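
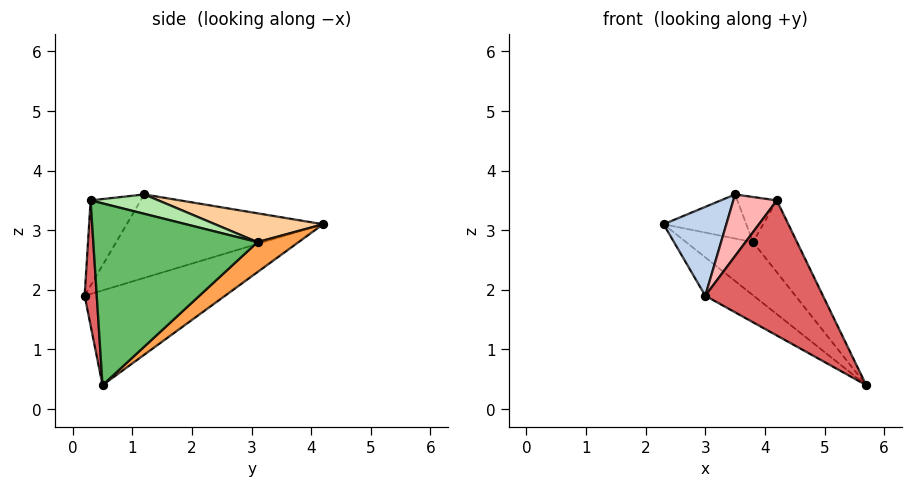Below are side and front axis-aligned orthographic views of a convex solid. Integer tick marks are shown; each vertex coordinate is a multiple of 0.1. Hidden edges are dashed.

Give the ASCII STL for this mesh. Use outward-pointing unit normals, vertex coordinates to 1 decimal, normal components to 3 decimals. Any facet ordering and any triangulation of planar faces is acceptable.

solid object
 facet normal -0.493 0.170 -0.853
  outer loop
   vertex 3.0 0.2 1.9
   vertex 2.3 4.2 3.1
   vertex 5.7 0.5 0.4
  endloop
 endfacet
 facet normal -0.866 -0.277 0.417
  outer loop
   vertex 3.5 1.2 3.6
   vertex 2.3 4.2 3.1
   vertex 3.0 0.2 1.9
  endloop
 endfacet
 facet normal 0.466 0.759 -0.454
  outer loop
   vertex 3.8 3.1 2.8
   vertex 5.7 0.5 0.4
   vertex 2.3 4.2 3.1
  endloop
 endfacet
 facet normal 0.395 0.303 0.867
  outer loop
   vertex 3.8 3.1 2.8
   vertex 2.3 4.2 3.1
   vertex 3.5 1.2 3.6
  endloop
 endfacet
 facet normal 0.869 0.233 0.436
  outer loop
   vertex 4.2 0.3 3.5
   vertex 5.7 0.5 0.4
   vertex 3.8 3.1 2.8
  endloop
 endfacet
 facet normal 0.475 0.277 0.835
  outer loop
   vertex 4.2 0.3 3.5
   vertex 3.8 3.1 2.8
   vertex 3.5 1.2 3.6
  endloop
 endfacet
 facet normal 0.102 -0.995 -0.015
  outer loop
   vertex 4.2 0.3 3.5
   vertex 3.0 0.2 1.9
   vertex 5.7 0.5 0.4
  endloop
 endfacet
 facet normal -0.646 -0.560 0.519
  outer loop
   vertex 4.2 0.3 3.5
   vertex 3.5 1.2 3.6
   vertex 3.0 0.2 1.9
  endloop
 endfacet
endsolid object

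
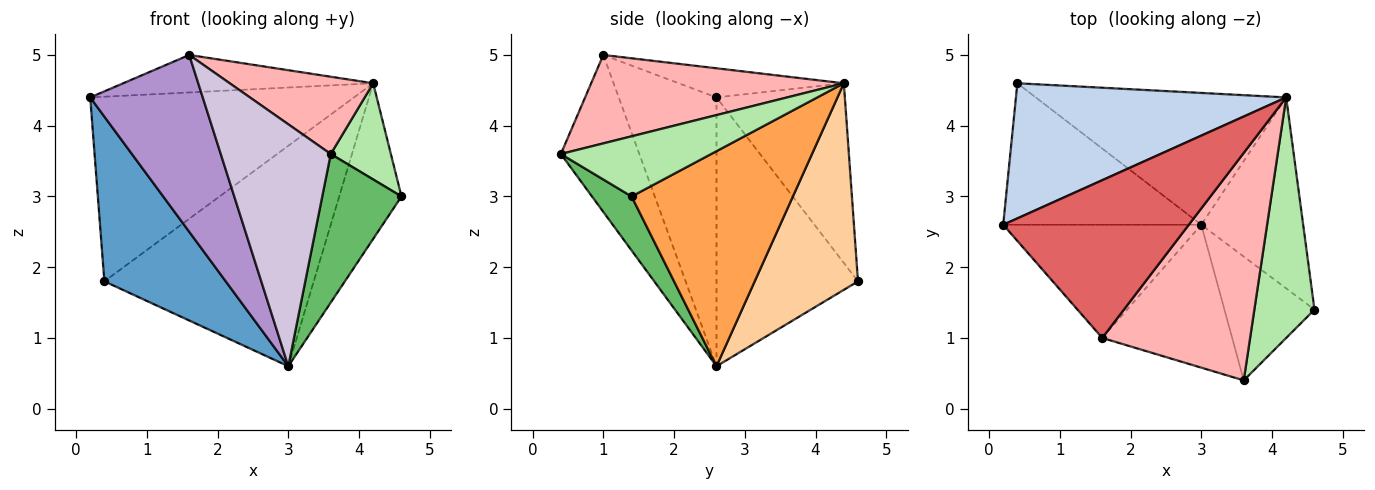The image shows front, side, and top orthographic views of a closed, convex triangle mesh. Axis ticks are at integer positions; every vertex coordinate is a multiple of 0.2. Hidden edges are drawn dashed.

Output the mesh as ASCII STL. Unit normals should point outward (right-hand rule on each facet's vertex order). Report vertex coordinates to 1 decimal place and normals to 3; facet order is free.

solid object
 facet normal -0.662 -0.568 -0.488
  outer loop
   vertex 3.0 2.6 0.6
   vertex 0.2 2.6 4.4
   vertex 0.4 4.6 1.8
  endloop
 endfacet
 facet normal -0.366 0.751 0.550
  outer loop
   vertex 4.2 4.4 4.6
   vertex 0.4 4.6 1.8
   vertex 0.2 2.6 4.4
  endloop
 endfacet
 facet normal 0.853 0.329 -0.404
  outer loop
   vertex 4.2 4.4 4.6
   vertex 4.6 1.4 3.0
   vertex 3.0 2.6 0.6
  endloop
 endfacet
 facet normal 0.390 0.790 -0.473
  outer loop
   vertex 4.2 4.4 4.6
   vertex 3.0 2.6 0.6
   vertex 0.4 4.6 1.8
  endloop
 endfacet
 facet normal 0.359 -0.717 -0.598
  outer loop
   vertex 3.6 0.4 3.6
   vertex 3.0 2.6 0.6
   vertex 4.6 1.4 3.0
  endloop
 endfacet
 facet normal 0.680 -0.272 0.680
  outer loop
   vertex 3.6 0.4 3.6
   vertex 4.6 1.4 3.0
   vertex 4.2 4.4 4.6
  endloop
 endfacet
 facet normal -0.151 0.229 0.962
  outer loop
   vertex 1.6 1.0 5.0
   vertex 4.2 4.4 4.6
   vertex 0.2 2.6 4.4
  endloop
 endfacet
 facet normal 0.493 -0.280 0.824
  outer loop
   vertex 1.6 1.0 5.0
   vertex 3.6 0.4 3.6
   vertex 4.2 4.4 4.6
  endloop
 endfacet
 facet normal -0.590 -0.680 -0.435
  outer loop
   vertex 1.6 1.0 5.0
   vertex 0.2 2.6 4.4
   vertex 3.0 2.6 0.6
  endloop
 endfacet
 facet normal -0.523 -0.734 -0.433
  outer loop
   vertex 1.6 1.0 5.0
   vertex 3.0 2.6 0.6
   vertex 3.6 0.4 3.6
  endloop
 endfacet
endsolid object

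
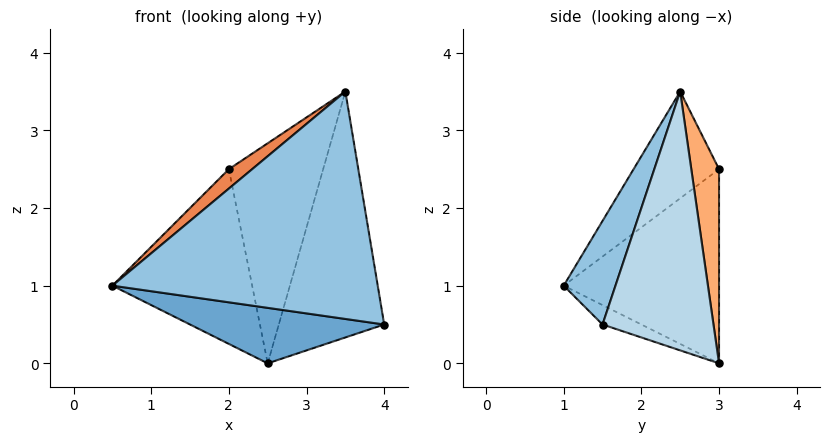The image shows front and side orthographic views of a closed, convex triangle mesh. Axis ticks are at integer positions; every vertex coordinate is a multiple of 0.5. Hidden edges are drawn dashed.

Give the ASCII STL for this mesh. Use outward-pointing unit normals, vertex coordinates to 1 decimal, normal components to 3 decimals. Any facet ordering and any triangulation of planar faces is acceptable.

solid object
 facet normal -0.077 -0.383 -0.920
  outer loop
   vertex 2.5 3.0 0.0
   vertex 4.0 1.5 0.5
   vertex 0.5 1.0 1.0
  endloop
 endfacet
 facet normal 0.180 -0.924 0.338
  outer loop
   vertex 3.5 2.5 3.5
   vertex 0.5 1.0 1.0
   vertex 4.0 1.5 0.5
  endloop
 endfacet
 facet normal 0.721 0.685 -0.108
  outer loop
   vertex 3.5 2.5 3.5
   vertex 4.0 1.5 0.5
   vertex 2.5 3.0 0.0
  endloop
 endfacet
 facet normal -0.735 0.662 -0.147
  outer loop
   vertex 2.0 3.0 2.5
   vertex 2.5 3.0 0.0
   vertex 0.5 1.0 1.0
  endloop
 endfacet
 facet normal -0.584 -0.159 0.796
  outer loop
   vertex 2.0 3.0 2.5
   vertex 0.5 1.0 1.0
   vertex 3.5 2.5 3.5
  endloop
 endfacet
 facet normal 0.282 0.958 0.056
  outer loop
   vertex 2.0 3.0 2.5
   vertex 3.5 2.5 3.5
   vertex 2.5 3.0 0.0
  endloop
 endfacet
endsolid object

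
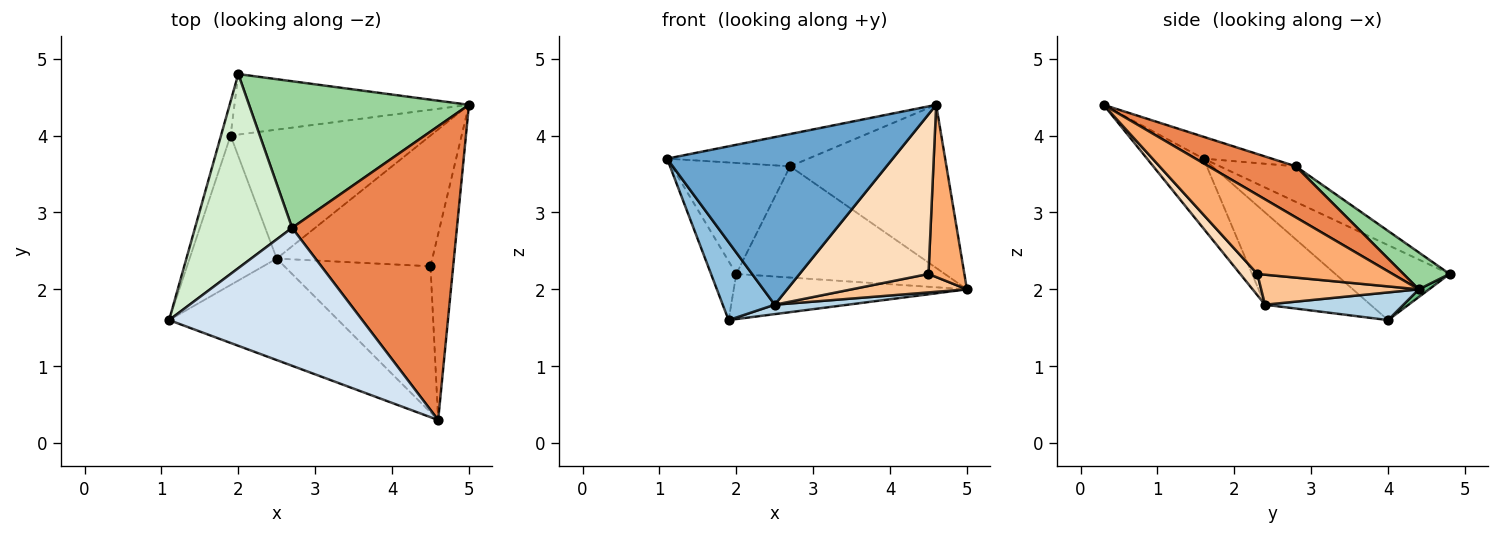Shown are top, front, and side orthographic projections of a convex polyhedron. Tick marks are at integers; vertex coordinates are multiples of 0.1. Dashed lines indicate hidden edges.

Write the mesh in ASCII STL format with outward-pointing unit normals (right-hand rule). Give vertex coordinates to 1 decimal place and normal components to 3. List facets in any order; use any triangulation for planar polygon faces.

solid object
 facet normal -0.209 -0.836 -0.506
  outer loop
   vertex 2.5 2.4 1.8
   vertex 4.6 0.3 4.4
   vertex 1.1 1.6 3.7
  endloop
 endfacet
 facet normal -0.684 -0.337 -0.646
  outer loop
   vertex 2.5 2.4 1.8
   vertex 1.1 1.6 3.7
   vertex 1.9 4.0 1.6
  endloop
 endfacet
 facet normal 0.137 -0.072 -0.988
  outer loop
   vertex 2.5 2.4 1.8
   vertex 1.9 4.0 1.6
   vertex 5.0 4.4 2.0
  endloop
 endfacet
 facet normal -0.109 0.227 0.968
  outer loop
   vertex 2.7 2.8 3.6
   vertex 1.1 1.6 3.7
   vertex 4.6 0.3 4.4
  endloop
 endfacet
 facet normal 0.261 0.469 0.844
  outer loop
   vertex 2.7 2.8 3.6
   vertex 4.6 0.3 4.4
   vertex 5.0 4.4 2.0
  endloop
 endfacet
 facet normal 0.931 -0.247 -0.267
  outer loop
   vertex 4.5 2.3 2.2
   vertex 5.0 4.4 2.0
   vertex 4.6 0.3 4.4
  endloop
 endfacet
 facet normal 0.188 -0.137 -0.973
  outer loop
   vertex 4.5 2.3 2.2
   vertex 2.5 2.4 1.8
   vertex 5.0 4.4 2.0
  endloop
 endfacet
 facet normal 0.098 -0.734 -0.672
  outer loop
   vertex 4.5 2.3 2.2
   vertex 4.6 0.3 4.4
   vertex 2.5 2.4 1.8
  endloop
 endfacet
 facet normal 0.026 0.598 -0.801
  outer loop
   vertex 2.0 4.8 2.2
   vertex 5.0 4.4 2.0
   vertex 1.9 4.0 1.6
  endloop
 endfacet
 facet normal 0.133 0.599 0.790
  outer loop
   vertex 2.0 4.8 2.2
   vertex 2.7 2.8 3.6
   vertex 5.0 4.4 2.0
  endloop
 endfacet
 facet normal -0.969 0.214 -0.124
  outer loop
   vertex 2.0 4.8 2.2
   vertex 1.9 4.0 1.6
   vertex 1.1 1.6 3.7
  endloop
 endfacet
 facet normal -0.303 0.473 0.827
  outer loop
   vertex 2.0 4.8 2.2
   vertex 1.1 1.6 3.7
   vertex 2.7 2.8 3.6
  endloop
 endfacet
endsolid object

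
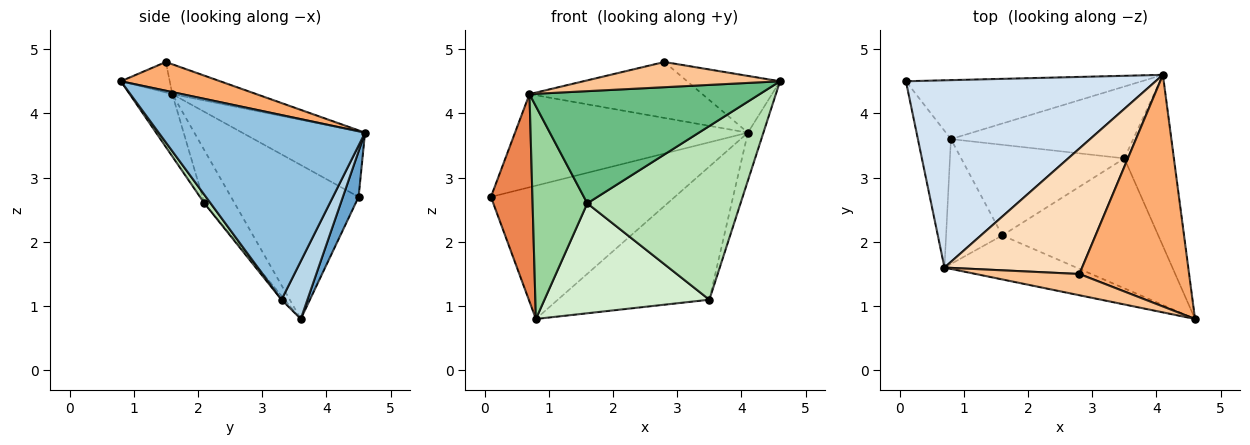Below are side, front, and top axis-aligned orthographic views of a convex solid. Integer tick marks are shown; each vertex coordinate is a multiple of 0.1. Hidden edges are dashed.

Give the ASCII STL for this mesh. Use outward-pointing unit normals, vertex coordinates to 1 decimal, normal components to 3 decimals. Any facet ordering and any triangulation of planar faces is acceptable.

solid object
 facet normal 0.078 0.912 -0.403
  outer loop
   vertex 0.8 3.6 0.8
   vertex 0.1 4.5 2.7
   vertex 4.1 4.6 3.7
  endloop
 endfacet
 facet normal 0.963 0.072 -0.258
  outer loop
   vertex 3.5 3.3 1.1
   vertex 4.1 4.6 3.7
   vertex 4.6 0.8 4.5
  endloop
 endfacet
 facet normal 0.149 0.870 -0.469
  outer loop
   vertex 3.5 3.3 1.1
   vertex 0.8 3.6 0.8
   vertex 4.1 4.6 3.7
  endloop
 endfacet
 facet normal -0.229 0.434 0.872
  outer loop
   vertex 0.7 1.6 4.3
   vertex 4.1 4.6 3.7
   vertex 0.1 4.5 2.7
  endloop
 endfacet
 facet normal -0.932 -0.303 -0.200
  outer loop
   vertex 0.7 1.6 4.3
   vertex 0.1 4.5 2.7
   vertex 0.8 3.6 0.8
  endloop
 endfacet
 facet normal 0.247 0.231 0.941
  outer loop
   vertex 2.8 1.5 4.8
   vertex 4.6 0.8 4.5
   vertex 4.1 4.6 3.7
  endloop
 endfacet
 facet normal -0.187 -0.751 0.633
  outer loop
   vertex 2.8 1.5 4.8
   vertex 0.7 1.6 4.3
   vertex 4.6 0.8 4.5
  endloop
 endfacet
 facet normal -0.194 0.399 0.896
  outer loop
   vertex 2.8 1.5 4.8
   vertex 4.1 4.6 3.7
   vertex 0.7 1.6 4.3
  endloop
 endfacet
 facet normal -0.170 -0.917 -0.360
  outer loop
   vertex 1.6 2.1 2.6
   vertex 4.6 0.8 4.5
   vertex 0.7 1.6 4.3
  endloop
 endfacet
 facet normal -0.431 -0.778 -0.457
  outer loop
   vertex 1.6 2.1 2.6
   vertex 0.7 1.6 4.3
   vertex 0.8 3.6 0.8
  endloop
 endfacet
 facet normal 0.033 -0.800 -0.599
  outer loop
   vertex 1.6 2.1 2.6
   vertex 3.5 3.3 1.1
   vertex 4.6 0.8 4.5
  endloop
 endfacet
 facet normal -0.015 -0.771 -0.636
  outer loop
   vertex 1.6 2.1 2.6
   vertex 0.8 3.6 0.8
   vertex 3.5 3.3 1.1
  endloop
 endfacet
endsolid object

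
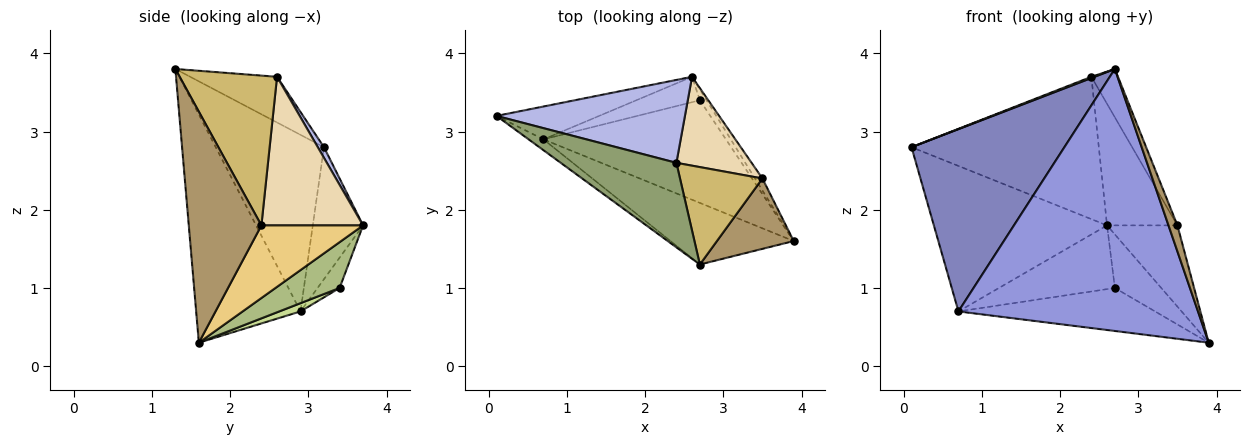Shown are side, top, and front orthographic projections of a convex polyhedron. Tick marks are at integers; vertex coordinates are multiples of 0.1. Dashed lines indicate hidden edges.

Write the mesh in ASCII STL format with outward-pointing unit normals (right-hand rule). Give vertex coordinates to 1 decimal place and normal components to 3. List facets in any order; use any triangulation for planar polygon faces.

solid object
 facet normal -0.272 0.939 -0.212
  outer loop
   vertex 0.7 2.9 0.7
   vertex 0.1 3.2 2.8
   vertex 2.6 3.7 1.8
  endloop
 endfacet
 facet normal -0.577 -0.815 -0.048
  outer loop
   vertex 0.7 2.9 0.7
   vertex 2.7 1.3 3.8
   vertex 0.1 3.2 2.8
  endloop
 endfacet
 facet normal -0.390 -0.896 -0.211
  outer loop
   vertex 0.7 2.9 0.7
   vertex 3.9 1.6 0.3
   vertex 2.7 1.3 3.8
  endloop
 endfacet
 facet normal 0.028 0.864 0.503
  outer loop
   vertex 2.4 2.6 3.7
   vertex 2.6 3.7 1.8
   vertex 0.1 3.2 2.8
  endloop
 endfacet
 facet normal -0.367 -0.013 0.930
  outer loop
   vertex 2.4 2.6 3.7
   vertex 0.1 3.2 2.8
   vertex 2.7 1.3 3.8
  endloop
 endfacet
 facet normal 0.805 0.582 -0.118
  outer loop
   vertex 2.7 3.4 1.0
   vertex 2.6 3.7 1.8
   vertex 3.9 1.6 0.3
  endloop
 endfacet
 facet normal 0.042 0.386 -0.921
  outer loop
   vertex 2.7 3.4 1.0
   vertex 3.9 1.6 0.3
   vertex 0.7 2.9 0.7
  endloop
 endfacet
 facet normal -0.174 0.915 -0.365
  outer loop
   vertex 2.7 3.4 1.0
   vertex 0.7 2.9 0.7
   vertex 2.6 3.7 1.8
  endloop
 endfacet
 facet normal 0.943 -0.116 0.313
  outer loop
   vertex 3.5 2.4 1.8
   vertex 2.7 1.3 3.8
   vertex 3.9 1.6 0.3
  endloop
 endfacet
 facet normal 0.852 0.233 0.469
  outer loop
   vertex 3.5 2.4 1.8
   vertex 2.4 2.6 3.7
   vertex 2.7 1.3 3.8
  endloop
 endfacet
 facet normal 0.819 0.567 -0.084
  outer loop
   vertex 3.5 2.4 1.8
   vertex 3.9 1.6 0.3
   vertex 2.6 3.7 1.8
  endloop
 endfacet
 facet normal 0.759 0.526 0.384
  outer loop
   vertex 3.5 2.4 1.8
   vertex 2.6 3.7 1.8
   vertex 2.4 2.6 3.7
  endloop
 endfacet
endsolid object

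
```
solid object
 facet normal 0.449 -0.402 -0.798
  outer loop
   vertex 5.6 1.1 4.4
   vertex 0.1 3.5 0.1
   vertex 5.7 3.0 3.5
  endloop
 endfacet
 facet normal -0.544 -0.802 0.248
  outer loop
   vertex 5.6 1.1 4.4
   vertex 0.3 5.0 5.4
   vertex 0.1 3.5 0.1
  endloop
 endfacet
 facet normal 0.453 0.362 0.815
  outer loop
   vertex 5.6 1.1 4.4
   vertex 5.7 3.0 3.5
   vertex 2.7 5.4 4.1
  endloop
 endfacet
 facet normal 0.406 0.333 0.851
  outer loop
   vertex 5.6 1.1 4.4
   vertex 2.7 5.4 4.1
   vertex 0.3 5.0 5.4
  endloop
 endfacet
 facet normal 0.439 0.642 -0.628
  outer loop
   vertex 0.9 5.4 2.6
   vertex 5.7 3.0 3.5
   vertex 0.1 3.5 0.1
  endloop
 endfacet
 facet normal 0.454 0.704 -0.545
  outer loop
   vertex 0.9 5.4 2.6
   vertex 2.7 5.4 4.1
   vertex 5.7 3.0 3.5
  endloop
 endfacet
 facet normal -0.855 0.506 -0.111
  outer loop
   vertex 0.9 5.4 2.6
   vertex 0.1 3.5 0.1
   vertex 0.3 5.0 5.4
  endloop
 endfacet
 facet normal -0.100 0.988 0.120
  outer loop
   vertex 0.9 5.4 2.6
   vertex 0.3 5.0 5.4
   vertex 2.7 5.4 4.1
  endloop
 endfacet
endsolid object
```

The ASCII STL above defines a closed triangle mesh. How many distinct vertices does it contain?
6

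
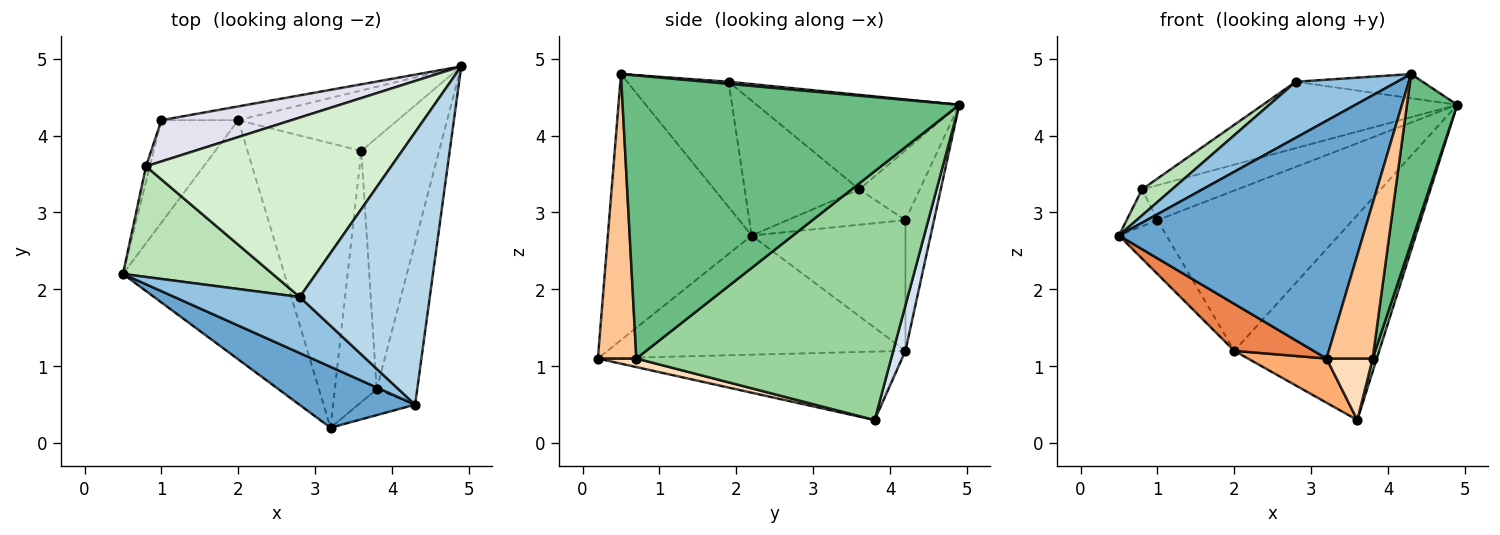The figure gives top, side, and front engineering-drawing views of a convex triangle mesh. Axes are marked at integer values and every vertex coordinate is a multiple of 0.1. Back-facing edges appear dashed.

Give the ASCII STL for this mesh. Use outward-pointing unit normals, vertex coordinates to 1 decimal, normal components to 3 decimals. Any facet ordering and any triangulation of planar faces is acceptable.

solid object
 facet normal -0.496 -0.841 0.216
  outer loop
   vertex 3.2 0.2 1.1
   vertex 4.3 0.5 4.8
   vertex 0.5 2.2 2.7
  endloop
 endfacet
 facet normal -0.577 -0.577 0.577
  outer loop
   vertex 2.8 1.9 4.7
   vertex 0.5 2.2 2.7
   vertex 4.3 0.5 4.8
  endloop
 endfacet
 facet normal 0.016 0.088 0.996
  outer loop
   vertex 2.8 1.9 4.7
   vertex 4.3 0.5 4.8
   vertex 4.9 4.9 4.4
  endloop
 endfacet
 facet normal 0.080 0.956 -0.282
  outer loop
   vertex 2.0 4.2 1.2
   vertex 4.9 4.9 4.4
   vertex 3.6 3.8 0.3
  endloop
 endfacet
 facet normal -0.587 -0.156 -0.795
  outer loop
   vertex 2.0 4.2 1.2
   vertex 3.2 0.2 1.1
   vertex 0.5 2.2 2.7
  endloop
 endfacet
 facet normal -0.511 -0.132 -0.849
  outer loop
   vertex 2.0 4.2 1.2
   vertex 3.6 3.8 0.3
   vertex 3.2 0.2 1.1
  endloop
 endfacet
 facet normal 0.635 -0.762 -0.127
  outer loop
   vertex 3.8 0.7 1.1
   vertex 4.3 0.5 4.8
   vertex 3.2 0.2 1.1
  endloop
 endfacet
 facet normal 0.194 -0.233 -0.953
  outer loop
   vertex 3.8 0.7 1.1
   vertex 3.2 0.2 1.1
   vertex 3.6 3.8 0.3
  endloop
 endfacet
 facet normal 0.979 -0.146 -0.140
  outer loop
   vertex 3.8 0.7 1.1
   vertex 4.9 4.9 4.4
   vertex 4.3 0.5 4.8
  endloop
 endfacet
 facet normal 0.954 -0.015 -0.298
  outer loop
   vertex 3.8 0.7 1.1
   vertex 3.6 3.8 0.3
   vertex 4.9 4.9 4.4
  endloop
 endfacet
 facet normal -0.659 -0.173 0.732
  outer loop
   vertex 0.8 3.6 3.3
   vertex 0.5 2.2 2.7
   vertex 2.8 1.9 4.7
  endloop
 endfacet
 facet normal -0.340 0.326 0.882
  outer loop
   vertex 0.8 3.6 3.3
   vertex 2.8 1.9 4.7
   vertex 4.9 4.9 4.4
  endloop
 endfacet
 facet normal -0.833 0.257 -0.490
  outer loop
   vertex 1.0 4.2 2.9
   vertex 2.0 4.2 1.2
   vertex 0.5 2.2 2.7
  endloop
 endfacet
 facet normal -0.962 0.251 -0.105
  outer loop
   vertex 1.0 4.2 2.9
   vertex 0.5 2.2 2.7
   vertex 0.8 3.6 3.3
  endloop
 endfacet
 facet normal -0.144 0.986 -0.085
  outer loop
   vertex 1.0 4.2 2.9
   vertex 4.9 4.9 4.4
   vertex 2.0 4.2 1.2
  endloop
 endfacet
 facet normal -0.379 0.597 0.707
  outer loop
   vertex 1.0 4.2 2.9
   vertex 0.8 3.6 3.3
   vertex 4.9 4.9 4.4
  endloop
 endfacet
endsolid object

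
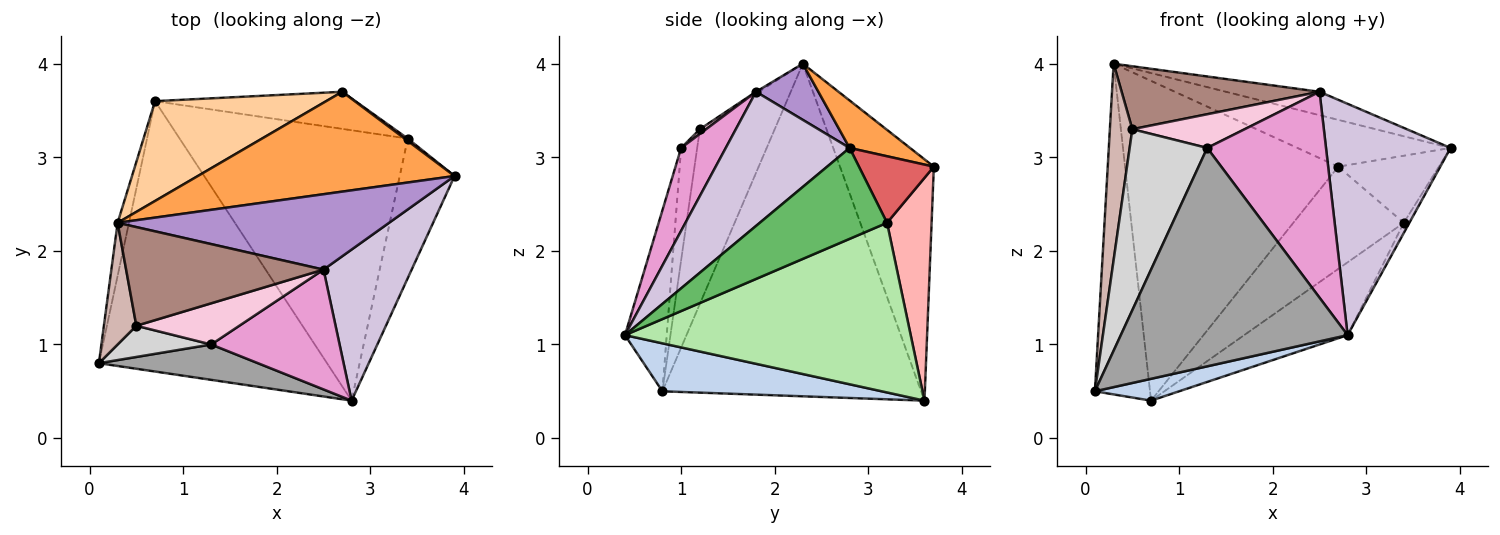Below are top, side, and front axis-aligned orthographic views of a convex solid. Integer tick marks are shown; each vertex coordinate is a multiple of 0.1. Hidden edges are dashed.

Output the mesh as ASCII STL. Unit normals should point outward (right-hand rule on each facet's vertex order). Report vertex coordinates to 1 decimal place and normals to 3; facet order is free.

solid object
 facet normal -0.978 0.208 -0.033
  outer loop
   vertex 0.3 2.3 4.0
   vertex 0.7 3.6 0.4
   vertex 0.1 0.8 0.5
  endloop
 endfacet
 facet normal 0.205 -0.079 -0.976
  outer loop
   vertex 2.8 0.4 1.1
   vertex 0.1 0.8 0.5
   vertex 0.7 3.6 0.4
  endloop
 endfacet
 facet normal 0.165 0.419 0.893
  outer loop
   vertex 2.7 3.7 2.9
   vertex 0.3 2.3 4.0
   vertex 3.9 2.8 3.1
  endloop
 endfacet
 facet normal -0.387 0.880 0.275
  outer loop
   vertex 2.7 3.7 2.9
   vertex 0.7 3.6 0.4
   vertex 0.3 2.3 4.0
  endloop
 endfacet
 facet normal 0.856 0.038 -0.516
  outer loop
   vertex 3.4 3.2 2.3
   vertex 3.9 2.8 3.1
   vertex 2.8 0.4 1.1
  endloop
 endfacet
 facet normal 0.583 0.211 -0.784
  outer loop
   vertex 3.4 3.2 2.3
   vertex 2.8 0.4 1.1
   vertex 0.7 3.6 0.4
  endloop
 endfacet
 facet normal 0.597 0.802 0.028
  outer loop
   vertex 3.4 3.2 2.3
   vertex 2.7 3.7 2.9
   vertex 3.9 2.8 3.1
  endloop
 endfacet
 facet normal 0.355 0.879 -0.319
  outer loop
   vertex 3.4 3.2 2.3
   vertex 0.7 3.6 0.4
   vertex 2.7 3.7 2.9
  endloop
 endfacet
 facet normal 0.194 0.291 0.937
  outer loop
   vertex 2.5 1.8 3.7
   vertex 3.9 2.8 3.1
   vertex 0.3 2.3 4.0
  endloop
 endfacet
 facet normal 0.640 -0.643 0.420
  outer loop
   vertex 2.5 1.8 3.7
   vertex 2.8 0.4 1.1
   vertex 3.9 2.8 3.1
  endloop
 endfacet
 facet normal -0.007 -0.538 0.843
  outer loop
   vertex 0.5 1.2 3.3
   vertex 2.5 1.8 3.7
   vertex 0.3 2.3 4.0
  endloop
 endfacet
 facet normal -0.943 -0.283 0.175
  outer loop
   vertex 0.5 1.2 3.3
   vertex 0.3 2.3 4.0
   vertex 0.1 0.8 0.5
  endloop
 endfacet
 facet normal 0.309 -0.822 0.478
  outer loop
   vertex 1.3 1.0 3.1
   vertex 2.8 0.4 1.1
   vertex 2.5 1.8 3.7
  endloop
 endfacet
 facet normal 0.035 -0.633 0.773
  outer loop
   vertex 1.3 1.0 3.1
   vertex 2.5 1.8 3.7
   vertex 0.5 1.2 3.3
  endloop
 endfacet
 facet normal -0.179 -0.971 0.157
  outer loop
   vertex 1.3 1.0 3.1
   vertex 0.1 0.8 0.5
   vertex 2.8 0.4 1.1
  endloop
 endfacet
 facet normal -0.200 -0.966 0.166
  outer loop
   vertex 1.3 1.0 3.1
   vertex 0.5 1.2 3.3
   vertex 0.1 0.8 0.5
  endloop
 endfacet
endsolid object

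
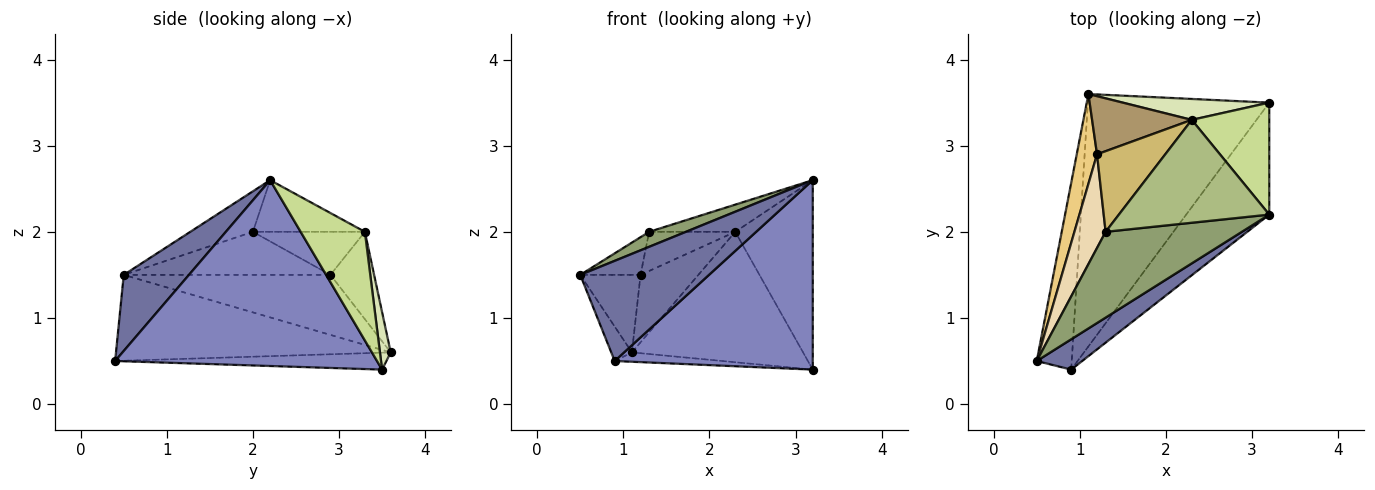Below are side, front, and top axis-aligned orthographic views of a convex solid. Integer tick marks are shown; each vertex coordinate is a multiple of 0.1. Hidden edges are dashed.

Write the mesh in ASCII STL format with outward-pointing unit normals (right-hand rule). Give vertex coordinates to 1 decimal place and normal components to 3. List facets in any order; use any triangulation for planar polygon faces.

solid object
 facet normal 0.436 -0.861 0.261
  outer loop
   vertex 0.9 0.4 0.5
   vertex 3.2 2.2 2.6
   vertex 0.5 0.5 1.5
  endloop
 endfacet
 facet normal 0.751 -0.568 -0.336
  outer loop
   vertex 0.9 0.4 0.5
   vertex 3.2 3.5 0.4
   vertex 3.2 2.2 2.6
  endloop
 endfacet
 facet normal -0.924 0.070 -0.376
  outer loop
   vertex 0.9 0.4 0.5
   vertex 0.5 0.5 1.5
   vertex 1.1 3.6 0.6
  endloop
 endfacet
 facet normal -0.093 0.037 -0.995
  outer loop
   vertex 0.9 0.4 0.5
   vertex 1.1 3.6 0.6
   vertex 3.2 3.5 0.4
  endloop
 endfacet
 facet normal -0.281 -0.165 0.945
  outer loop
   vertex 1.3 2.0 2.0
   vertex 0.5 0.5 1.5
   vertex 3.2 2.2 2.6
  endloop
 endfacet
 facet normal -0.315 0.243 0.917
  outer loop
   vertex 2.3 3.3 2.0
   vertex 1.3 2.0 2.0
   vertex 3.2 2.2 2.6
  endloop
 endfacet
 facet normal 0.581 0.701 0.414
  outer loop
   vertex 2.3 3.3 2.0
   vertex 3.2 2.2 2.6
   vertex 3.2 3.5 0.4
  endloop
 endfacet
 facet normal 0.062 0.985 0.158
  outer loop
   vertex 2.3 3.3 2.0
   vertex 3.2 3.5 0.4
   vertex 1.1 3.6 0.6
  endloop
 endfacet
 facet normal -0.497 0.658 0.567
  outer loop
   vertex 1.2 2.9 1.5
   vertex 2.3 3.3 2.0
   vertex 1.1 3.6 0.6
  endloop
 endfacet
 facet normal -0.494 0.380 0.782
  outer loop
   vertex 1.2 2.9 1.5
   vertex 1.3 2.0 2.0
   vertex 2.3 3.3 2.0
  endloop
 endfacet
 facet normal -0.913 0.266 0.309
  outer loop
   vertex 1.2 2.9 1.5
   vertex 1.1 3.6 0.6
   vertex 0.5 0.5 1.5
  endloop
 endfacet
 facet normal -0.788 0.230 0.571
  outer loop
   vertex 1.2 2.9 1.5
   vertex 0.5 0.5 1.5
   vertex 1.3 2.0 2.0
  endloop
 endfacet
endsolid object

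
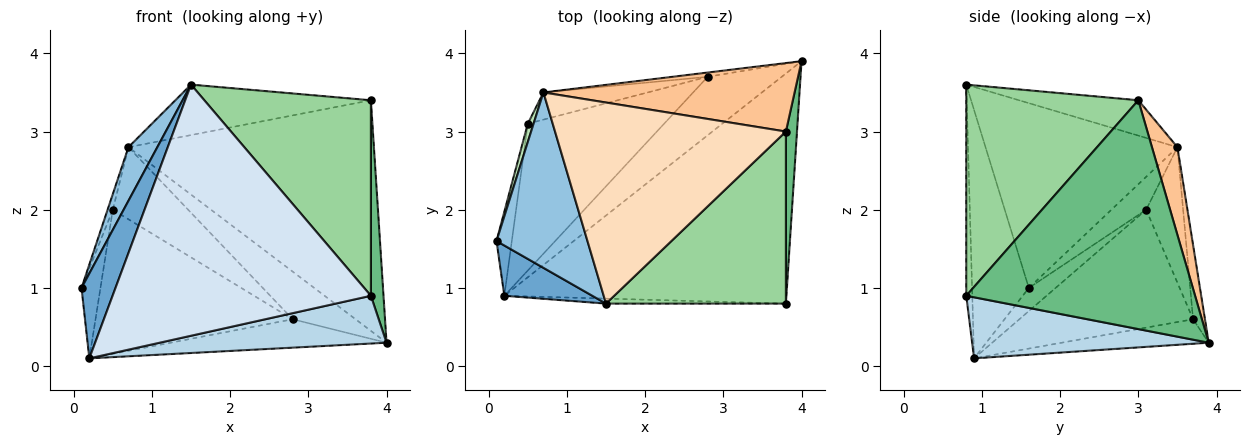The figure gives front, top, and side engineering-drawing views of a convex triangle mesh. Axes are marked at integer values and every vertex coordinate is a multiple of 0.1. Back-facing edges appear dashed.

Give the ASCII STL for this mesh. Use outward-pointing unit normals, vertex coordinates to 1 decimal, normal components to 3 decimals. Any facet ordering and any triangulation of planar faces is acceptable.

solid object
 facet normal -0.821 -0.491 0.291
  outer loop
   vertex 0.2 0.9 0.1
   vertex 1.5 0.8 3.6
   vertex 0.1 1.6 1.0
  endloop
 endfacet
 facet normal -0.889 -0.134 0.438
  outer loop
   vertex 0.7 3.5 2.8
   vertex 0.1 1.6 1.0
   vertex 1.5 0.8 3.6
  endloop
 endfacet
 facet normal 0.207 -0.199 -0.958
  outer loop
   vertex 3.8 0.8 0.9
   vertex 0.2 0.9 0.1
   vertex 4.0 3.9 0.3
  endloop
 endfacet
 facet normal -0.023 -1.000 -0.020
  outer loop
   vertex 3.8 0.8 0.9
   vertex 1.5 0.8 3.6
   vertex 0.2 0.9 0.1
  endloop
 endfacet
 facet normal -0.185 0.979 -0.088
  outer loop
   vertex 2.8 3.7 0.6
   vertex 0.7 3.5 2.8
   vertex 4.0 3.9 0.3
  endloop
 endfacet
 facet normal -0.285 0.419 -0.862
  outer loop
   vertex 2.8 3.7 0.6
   vertex 4.0 3.9 0.3
   vertex 0.2 0.9 0.1
  endloop
 endfacet
 facet normal 0.099 0.954 0.283
  outer loop
   vertex 3.8 3.0 3.4
   vertex 4.0 3.9 0.3
   vertex 0.7 3.5 2.8
  endloop
 endfacet
 facet normal -0.147 0.241 0.959
  outer loop
   vertex 3.8 3.0 3.4
   vertex 0.7 3.5 2.8
   vertex 1.5 0.8 3.6
  endloop
 endfacet
 facet normal 0.997 -0.055 0.048
  outer loop
   vertex 3.8 3.0 3.4
   vertex 3.8 0.8 0.9
   vertex 4.0 3.9 0.3
  endloop
 endfacet
 facet normal 0.613 -0.593 0.522
  outer loop
   vertex 3.8 3.0 3.4
   vertex 1.5 0.8 3.6
   vertex 3.8 0.8 0.9
  endloop
 endfacet
 facet normal -0.974 0.146 0.171
  outer loop
   vertex 0.5 3.1 2.0
   vertex 0.1 1.6 1.0
   vertex 0.7 3.5 2.8
  endloop
 endfacet
 facet normal -0.417 0.850 -0.321
  outer loop
   vertex 0.5 3.1 2.0
   vertex 0.7 3.5 2.8
   vertex 2.8 3.7 0.6
  endloop
 endfacet
 facet normal -0.718 0.508 -0.475
  outer loop
   vertex 0.5 3.1 2.0
   vertex 0.2 0.9 0.1
   vertex 0.1 1.6 1.0
  endloop
 endfacet
 facet normal -0.525 0.596 -0.607
  outer loop
   vertex 0.5 3.1 2.0
   vertex 2.8 3.7 0.6
   vertex 0.2 0.9 0.1
  endloop
 endfacet
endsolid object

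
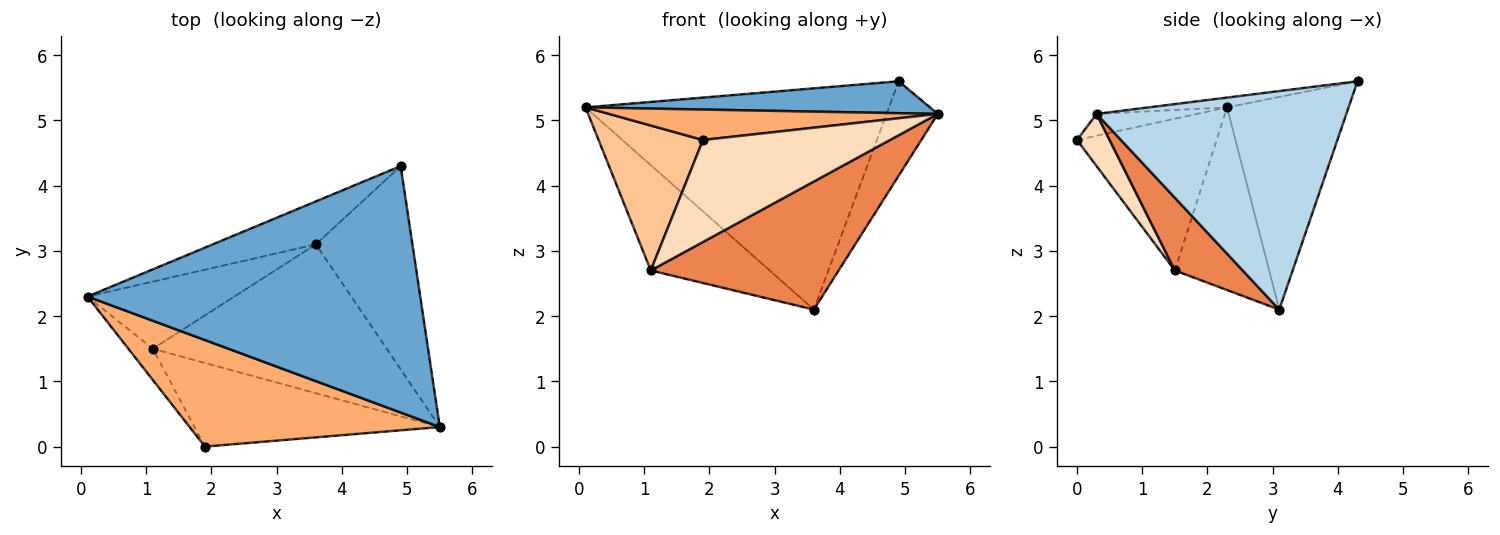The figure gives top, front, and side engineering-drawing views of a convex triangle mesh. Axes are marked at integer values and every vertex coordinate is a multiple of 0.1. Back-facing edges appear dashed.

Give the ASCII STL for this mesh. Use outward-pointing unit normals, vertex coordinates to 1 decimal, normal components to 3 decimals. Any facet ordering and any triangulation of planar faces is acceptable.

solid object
 facet normal -0.029 -0.128 0.991
  outer loop
   vertex 4.9 4.3 5.6
   vertex 0.1 2.3 5.2
   vertex 5.5 0.3 5.1
  endloop
 endfacet
 facet normal -0.366 0.914 -0.177
  outer loop
   vertex 3.6 3.1 2.1
   vertex 0.1 2.3 5.2
   vertex 4.9 4.3 5.6
  endloop
 endfacet
 facet normal 0.899 0.184 -0.397
  outer loop
   vertex 3.6 3.1 2.1
   vertex 4.9 4.3 5.6
   vertex 5.5 0.3 5.1
  endloop
 endfacet
 facet normal -0.556 0.701 -0.447
  outer loop
   vertex 1.1 1.5 2.7
   vertex 0.1 2.3 5.2
   vertex 3.6 3.1 2.1
  endloop
 endfacet
 facet normal 0.229 -0.635 -0.738
  outer loop
   vertex 1.1 1.5 2.7
   vertex 3.6 3.1 2.1
   vertex 5.5 0.3 5.1
  endloop
 endfacet
 facet normal -0.084 -0.274 0.958
  outer loop
   vertex 1.9 0.0 4.7
   vertex 5.5 0.3 5.1
   vertex 0.1 2.3 5.2
  endloop
 endfacet
 facet normal -0.794 -0.594 -0.128
  outer loop
   vertex 1.9 0.0 4.7
   vertex 0.1 2.3 5.2
   vertex 1.1 1.5 2.7
  endloop
 endfacet
 facet normal 0.134 -0.766 -0.628
  outer loop
   vertex 1.9 0.0 4.7
   vertex 1.1 1.5 2.7
   vertex 5.5 0.3 5.1
  endloop
 endfacet
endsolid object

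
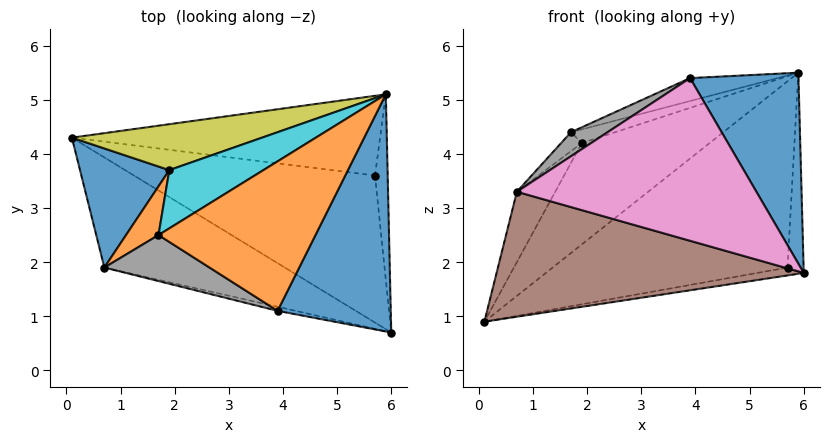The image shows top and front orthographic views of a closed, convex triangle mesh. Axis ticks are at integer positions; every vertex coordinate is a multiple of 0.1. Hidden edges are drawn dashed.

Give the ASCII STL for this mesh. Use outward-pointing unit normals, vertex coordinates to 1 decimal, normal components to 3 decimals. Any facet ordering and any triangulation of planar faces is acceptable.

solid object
 facet normal 0.772 -0.399 0.495
  outer loop
   vertex 3.9 1.1 5.4
   vertex 6.0 0.7 1.8
   vertex 5.9 5.1 5.5
  endloop
 endfacet
 facet normal -0.333 0.143 0.932
  outer loop
   vertex 3.9 1.1 5.4
   vertex 5.9 5.1 5.5
   vertex 1.7 2.5 4.4
  endloop
 endfacet
 facet normal 0.182 0.053 -0.982
  outer loop
   vertex 5.7 3.6 1.9
   vertex 6.0 0.7 1.8
   vertex 0.1 4.3 0.9
  endloop
 endfacet
 facet normal 0.182 0.904 -0.387
  outer loop
   vertex 5.7 3.6 1.9
   vertex 0.1 4.3 0.9
   vertex 5.9 5.1 5.5
  endloop
 endfacet
 facet normal 0.989 0.106 -0.099
  outer loop
   vertex 5.7 3.6 1.9
   vertex 5.9 5.1 5.5
   vertex 6.0 0.7 1.8
  endloop
 endfacet
 facet normal -0.336 -0.707 -0.623
  outer loop
   vertex 0.7 1.9 3.3
   vertex 0.1 4.3 0.9
   vertex 6.0 0.7 1.8
  endloop
 endfacet
 facet normal -0.227 -0.974 -0.024
  outer loop
   vertex 0.7 1.9 3.3
   vertex 6.0 0.7 1.8
   vertex 3.9 1.1 5.4
  endloop
 endfacet
 facet normal -0.572 -0.380 0.727
  outer loop
   vertex 0.7 1.9 3.3
   vertex 3.9 1.1 5.4
   vertex 1.7 2.5 4.4
  endloop
 endfacet
 facet normal -0.413 0.830 0.376
  outer loop
   vertex 1.9 3.7 4.2
   vertex 5.9 5.1 5.5
   vertex 0.1 4.3 0.9
  endloop
 endfacet
 facet normal -0.368 0.212 0.905
  outer loop
   vertex 1.9 3.7 4.2
   vertex 1.7 2.5 4.4
   vertex 5.9 5.1 5.5
  endloop
 endfacet
 facet normal -0.815 0.294 0.498
  outer loop
   vertex 1.9 3.7 4.2
   vertex 0.1 4.3 0.9
   vertex 0.7 1.9 3.3
  endloop
 endfacet
 facet normal -0.779 0.227 0.584
  outer loop
   vertex 1.9 3.7 4.2
   vertex 0.7 1.9 3.3
   vertex 1.7 2.5 4.4
  endloop
 endfacet
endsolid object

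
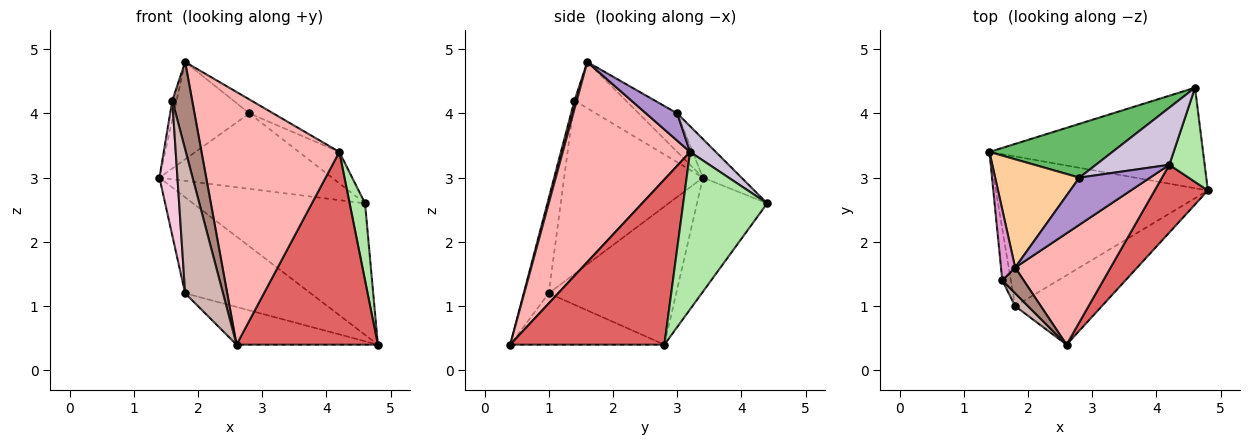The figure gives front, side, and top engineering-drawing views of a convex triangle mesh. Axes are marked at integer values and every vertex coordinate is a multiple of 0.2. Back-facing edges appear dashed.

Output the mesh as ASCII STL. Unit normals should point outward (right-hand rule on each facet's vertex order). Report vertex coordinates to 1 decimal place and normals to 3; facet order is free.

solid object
 facet normal -0.308 0.756 -0.578
  outer loop
   vertex 4.6 4.4 2.6
   vertex 4.8 2.8 0.4
   vertex 1.4 3.4 3.0
  endloop
 endfacet
 facet normal -0.481 0.473 -0.738
  outer loop
   vertex 1.8 1.0 1.2
   vertex 1.4 3.4 3.0
   vertex 4.8 2.8 0.4
  endloop
 endfacet
 facet normal -0.462 0.423 -0.779
  outer loop
   vertex 1.8 1.0 1.2
   vertex 4.8 2.8 0.4
   vertex 2.6 0.4 0.4
  endloop
 endfacet
 facet normal -0.322 0.633 0.704
  outer loop
   vertex 2.8 3.0 4.0
   vertex 1.4 3.4 3.0
   vertex 1.8 1.6 4.8
  endloop
 endfacet
 facet normal -0.179 0.801 0.571
  outer loop
   vertex 2.8 3.0 4.0
   vertex 4.6 4.4 2.6
   vertex 1.4 3.4 3.0
  endloop
 endfacet
 facet normal 0.960 -0.176 0.216
  outer loop
   vertex 4.2 3.2 3.4
   vertex 4.8 2.8 0.4
   vertex 4.6 4.4 2.6
  endloop
 endfacet
 facet normal 0.717 -0.657 0.231
  outer loop
   vertex 4.2 3.2 3.4
   vertex 2.6 0.4 0.4
   vertex 4.8 2.8 0.4
  endloop
 endfacet
 facet normal 0.646 -0.699 0.308
  outer loop
   vertex 4.2 3.2 3.4
   vertex 1.8 1.6 4.8
   vertex 2.6 0.4 0.4
  endloop
 endfacet
 facet normal 0.347 0.266 0.899
  outer loop
   vertex 4.2 3.2 3.4
   vertex 2.8 3.0 4.0
   vertex 1.8 1.6 4.8
  endloop
 endfacet
 facet normal 0.293 0.461 0.838
  outer loop
   vertex 4.2 3.2 3.4
   vertex 4.6 4.4 2.6
   vertex 2.8 3.0 4.0
  endloop
 endfacet
 facet normal 0.112 -0.953 0.280
  outer loop
   vertex 1.6 1.4 4.2
   vertex 2.6 0.4 0.4
   vertex 1.8 1.6 4.8
  endloop
 endfacet
 facet normal -0.550 -0.832 0.074
  outer loop
   vertex 1.6 1.4 4.2
   vertex 1.8 1.0 1.2
   vertex 2.6 0.4 0.4
  endloop
 endfacet
 facet normal -0.953 0.079 0.291
  outer loop
   vertex 1.6 1.4 4.2
   vertex 1.8 1.6 4.8
   vertex 1.4 3.4 3.0
  endloop
 endfacet
 facet normal -0.991 -0.128 -0.049
  outer loop
   vertex 1.6 1.4 4.2
   vertex 1.4 3.4 3.0
   vertex 1.8 1.0 1.2
  endloop
 endfacet
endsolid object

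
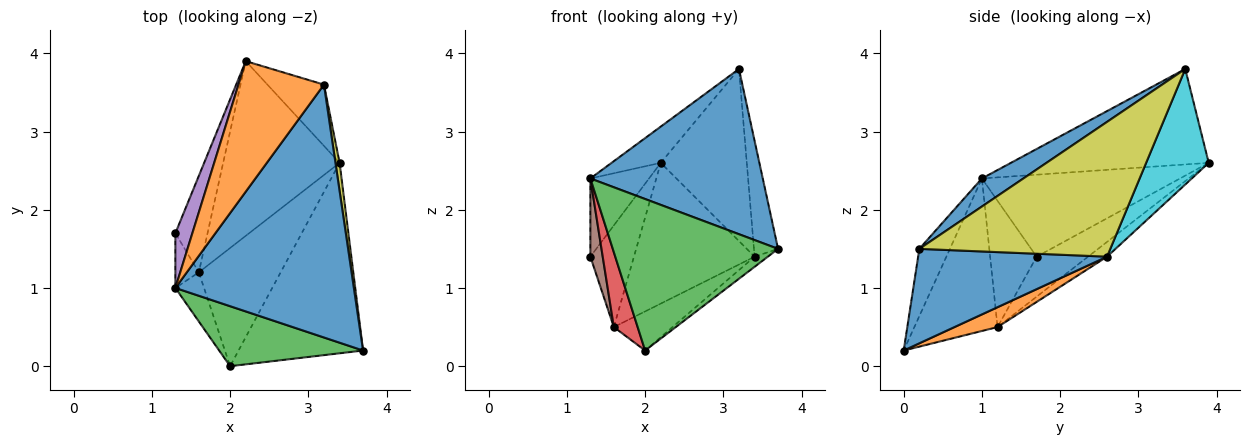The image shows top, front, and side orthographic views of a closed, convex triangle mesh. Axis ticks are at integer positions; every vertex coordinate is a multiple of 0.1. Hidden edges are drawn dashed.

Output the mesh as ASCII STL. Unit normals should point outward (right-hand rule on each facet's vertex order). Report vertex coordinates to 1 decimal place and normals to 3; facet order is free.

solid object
 facet normal 0.130 -0.542 0.830
  outer loop
   vertex 3.2 3.6 3.8
   vertex 1.3 1.0 2.4
   vertex 3.7 0.2 1.5
  endloop
 endfacet
 facet normal -0.733 0.182 0.656
  outer loop
   vertex 2.2 3.9 2.6
   vertex 1.3 1.0 2.4
   vertex 3.2 3.6 3.8
  endloop
 endfacet
 facet normal -0.169 -0.916 0.363
  outer loop
   vertex 2.0 0.0 0.2
   vertex 3.7 0.2 1.5
   vertex 1.3 1.0 2.4
  endloop
 endfacet
 facet normal -0.946 -0.271 -0.178
  outer loop
   vertex 2.0 0.0 0.2
   vertex 1.3 1.0 2.4
   vertex 1.6 1.2 0.5
  endloop
 endfacet
 facet normal -0.940 0.278 0.195
  outer loop
   vertex 1.3 1.7 1.4
   vertex 1.3 1.0 2.4
   vertex 2.2 3.9 2.6
  endloop
 endfacet
 facet normal -0.951 -0.253 -0.177
  outer loop
   vertex 1.3 1.7 1.4
   vertex 1.6 1.2 0.5
   vertex 1.3 1.0 2.4
  endloop
 endfacet
 facet normal -0.650 0.551 -0.523
  outer loop
   vertex 1.3 1.7 1.4
   vertex 2.2 3.9 2.6
   vertex 1.6 1.2 0.5
  endloop
 endfacet
 facet normal -0.098 0.624 -0.775
  outer loop
   vertex 3.4 2.6 1.4
   vertex 1.6 1.2 0.5
   vertex 2.2 3.9 2.6
  endloop
 endfacet
 facet normal 0.992 0.125 0.030
  outer loop
   vertex 3.4 2.6 1.4
   vertex 3.2 3.6 3.8
   vertex 3.7 0.2 1.5
  endloop
 endfacet
 facet normal 0.565 0.777 -0.277
  outer loop
   vertex 3.4 2.6 1.4
   vertex 2.2 3.9 2.6
   vertex 3.2 3.6 3.8
  endloop
 endfacet
 facet normal 0.604 0.042 -0.796
  outer loop
   vertex 3.4 2.6 1.4
   vertex 3.7 0.2 1.5
   vertex 2.0 0.0 0.2
  endloop
 endfacet
 facet normal 0.224 0.306 -0.925
  outer loop
   vertex 3.4 2.6 1.4
   vertex 2.0 0.0 0.2
   vertex 1.6 1.2 0.5
  endloop
 endfacet
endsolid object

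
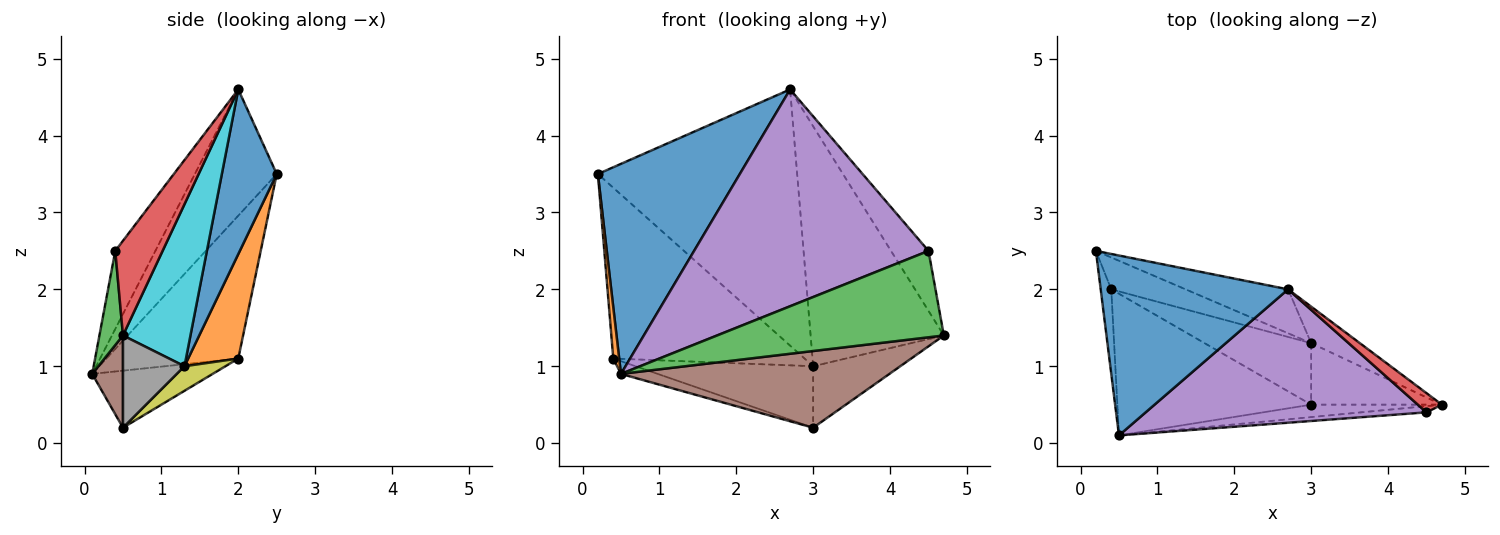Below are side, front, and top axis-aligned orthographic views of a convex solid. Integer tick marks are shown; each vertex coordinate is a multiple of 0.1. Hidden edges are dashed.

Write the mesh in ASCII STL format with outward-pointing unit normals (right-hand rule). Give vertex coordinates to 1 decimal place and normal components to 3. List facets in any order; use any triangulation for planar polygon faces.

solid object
 facet normal -0.401 -0.696 0.596
  outer loop
   vertex 2.7 2.0 4.6
   vertex 0.2 2.5 3.5
   vertex 0.5 0.1 0.9
  endloop
 endfacet
 facet normal -0.996 -0.045 -0.074
  outer loop
   vertex 0.4 2.0 1.1
   vertex 0.5 0.1 0.9
   vertex 0.2 2.5 3.5
  endloop
 endfacet
 facet normal 0.103 -0.992 -0.071
  outer loop
   vertex 4.5 0.4 2.5
   vertex 0.5 0.1 0.9
   vertex 4.7 0.5 1.4
  endloop
 endfacet
 facet normal 0.769 0.609 0.195
  outer loop
   vertex 4.5 0.4 2.5
   vertex 4.7 0.5 1.4
   vertex 2.7 2.0 4.6
  endloop
 endfacet
 facet normal -0.144 -0.843 0.519
  outer loop
   vertex 4.5 0.4 2.5
   vertex 2.7 2.0 4.6
   vertex 0.5 0.1 0.9
  endloop
 endfacet
 facet normal 0.112 -0.981 -0.159
  outer loop
   vertex 3.0 0.5 0.2
   vertex 4.7 0.5 1.4
   vertex 0.5 0.1 0.9
  endloop
 endfacet
 facet normal -0.281 0.086 -0.956
  outer loop
   vertex 3.0 0.5 0.2
   vertex 0.5 0.1 0.9
   vertex 0.4 2.0 1.1
  endloop
 endfacet
 facet normal 0.447 0.633 -0.633
  outer loop
   vertex 3.0 1.3 1.0
   vertex 4.7 0.5 1.4
   vertex 3.0 0.5 0.2
  endloop
 endfacet
 facet normal 0.161 0.698 -0.698
  outer loop
   vertex 3.0 1.3 1.0
   vertex 3.0 0.5 0.2
   vertex 0.4 2.0 1.1
  endloop
 endfacet
 facet normal 0.448 0.884 -0.135
  outer loop
   vertex 3.0 1.3 1.0
   vertex 2.7 2.0 4.6
   vertex 4.7 0.5 1.4
  endloop
 endfacet
 facet normal 0.262 0.951 -0.163
  outer loop
   vertex 3.0 1.3 1.0
   vertex 0.2 2.5 3.5
   vertex 2.7 2.0 4.6
  endloop
 endfacet
 facet normal 0.249 0.952 -0.178
  outer loop
   vertex 3.0 1.3 1.0
   vertex 0.4 2.0 1.1
   vertex 0.2 2.5 3.5
  endloop
 endfacet
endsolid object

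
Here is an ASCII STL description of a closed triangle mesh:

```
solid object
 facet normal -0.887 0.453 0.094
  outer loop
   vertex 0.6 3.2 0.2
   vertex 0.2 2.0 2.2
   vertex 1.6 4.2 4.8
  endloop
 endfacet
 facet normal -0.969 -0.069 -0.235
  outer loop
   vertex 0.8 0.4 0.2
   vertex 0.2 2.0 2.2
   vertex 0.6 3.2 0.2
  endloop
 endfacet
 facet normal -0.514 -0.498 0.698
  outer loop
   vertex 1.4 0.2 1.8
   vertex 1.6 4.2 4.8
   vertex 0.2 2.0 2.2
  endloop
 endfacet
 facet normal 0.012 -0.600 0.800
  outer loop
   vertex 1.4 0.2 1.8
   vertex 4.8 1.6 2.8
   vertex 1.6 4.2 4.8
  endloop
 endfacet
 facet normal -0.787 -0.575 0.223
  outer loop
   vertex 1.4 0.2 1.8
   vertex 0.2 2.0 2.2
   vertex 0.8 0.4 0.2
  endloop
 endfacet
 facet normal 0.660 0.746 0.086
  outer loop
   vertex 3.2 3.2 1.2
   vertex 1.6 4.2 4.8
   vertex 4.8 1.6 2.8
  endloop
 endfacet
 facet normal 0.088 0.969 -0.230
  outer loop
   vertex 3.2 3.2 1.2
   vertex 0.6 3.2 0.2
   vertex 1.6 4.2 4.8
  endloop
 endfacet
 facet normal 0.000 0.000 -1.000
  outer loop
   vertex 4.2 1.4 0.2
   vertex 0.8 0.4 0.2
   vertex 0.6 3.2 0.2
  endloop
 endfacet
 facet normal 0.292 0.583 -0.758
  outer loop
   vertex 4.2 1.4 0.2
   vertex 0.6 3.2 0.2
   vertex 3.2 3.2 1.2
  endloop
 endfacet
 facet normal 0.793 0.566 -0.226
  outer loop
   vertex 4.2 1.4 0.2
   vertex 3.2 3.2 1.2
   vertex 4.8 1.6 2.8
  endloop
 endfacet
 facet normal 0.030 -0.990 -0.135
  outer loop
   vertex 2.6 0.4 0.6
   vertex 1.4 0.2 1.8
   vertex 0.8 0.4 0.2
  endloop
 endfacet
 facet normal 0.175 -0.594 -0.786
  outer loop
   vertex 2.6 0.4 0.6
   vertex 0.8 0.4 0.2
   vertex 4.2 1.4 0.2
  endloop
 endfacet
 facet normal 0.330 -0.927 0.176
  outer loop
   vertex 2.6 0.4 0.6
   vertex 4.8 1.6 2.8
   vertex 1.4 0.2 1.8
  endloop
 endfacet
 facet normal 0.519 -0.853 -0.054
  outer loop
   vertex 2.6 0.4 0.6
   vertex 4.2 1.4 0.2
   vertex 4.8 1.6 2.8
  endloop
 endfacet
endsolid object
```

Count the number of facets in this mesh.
14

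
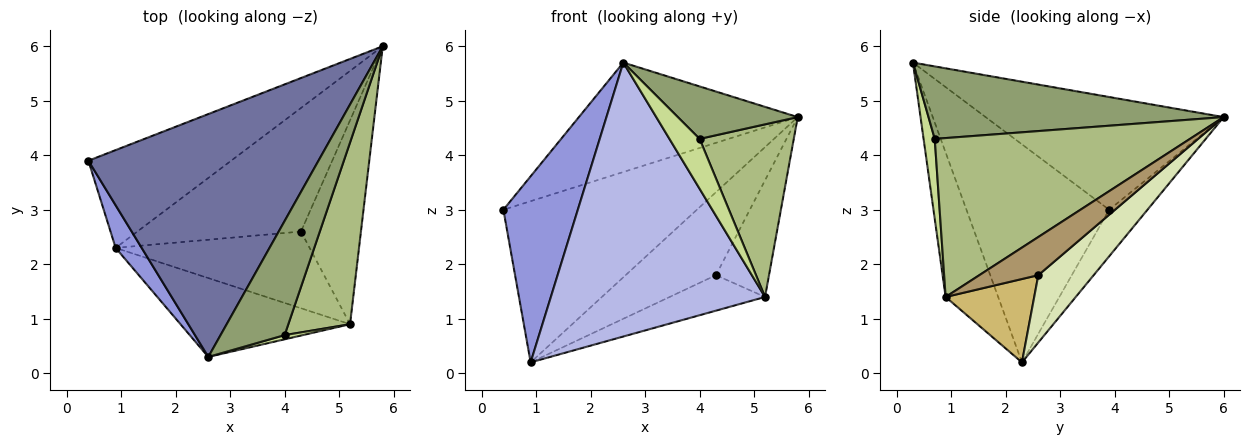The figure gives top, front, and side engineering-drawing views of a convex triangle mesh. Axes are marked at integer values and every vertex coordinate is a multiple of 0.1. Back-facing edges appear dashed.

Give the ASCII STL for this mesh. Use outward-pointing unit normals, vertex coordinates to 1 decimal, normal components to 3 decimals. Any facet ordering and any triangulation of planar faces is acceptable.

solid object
 facet normal -0.408 0.375 0.832
  outer loop
   vertex 2.6 0.3 5.7
   vertex 5.8 6.0 4.7
   vertex 0.4 3.9 3.0
  endloop
 endfacet
 facet normal -0.167 0.843 -0.511
  outer loop
   vertex 0.9 2.3 0.2
   vertex 0.4 3.9 3.0
   vertex 5.8 6.0 4.7
  endloop
 endfacet
 facet normal -0.882 -0.460 0.105
  outer loop
   vertex 0.9 2.3 0.2
   vertex 2.6 0.3 5.7
   vertex 0.4 3.9 3.0
  endloop
 endfacet
 facet normal -0.229 -0.935 -0.269
  outer loop
   vertex 5.2 0.9 1.4
   vertex 2.6 0.3 5.7
   vertex 0.9 2.3 0.2
  endloop
 endfacet
 facet normal 0.717 -0.291 0.634
  outer loop
   vertex 4.0 0.7 4.3
   vertex 5.8 6.0 4.7
   vertex 2.6 0.3 5.7
  endloop
 endfacet
 facet normal 0.882 -0.325 0.342
  outer loop
   vertex 4.0 0.7 4.3
   vertex 5.2 0.9 1.4
   vertex 5.8 6.0 4.7
  endloop
 endfacet
 facet normal 0.346 -0.935 0.079
  outer loop
   vertex 4.0 0.7 4.3
   vertex 2.6 0.3 5.7
   vertex 5.2 0.9 1.4
  endloop
 endfacet
 facet normal 0.323 0.528 -0.786
  outer loop
   vertex 4.3 2.6 1.8
   vertex 0.9 2.3 0.2
   vertex 5.8 6.0 4.7
  endloop
 endfacet
 facet normal 0.483 0.435 -0.760
  outer loop
   vertex 4.3 2.6 1.8
   vertex 5.8 6.0 4.7
   vertex 5.2 0.9 1.4
  endloop
 endfacet
 facet normal 0.363 0.391 -0.845
  outer loop
   vertex 4.3 2.6 1.8
   vertex 5.2 0.9 1.4
   vertex 0.9 2.3 0.2
  endloop
 endfacet
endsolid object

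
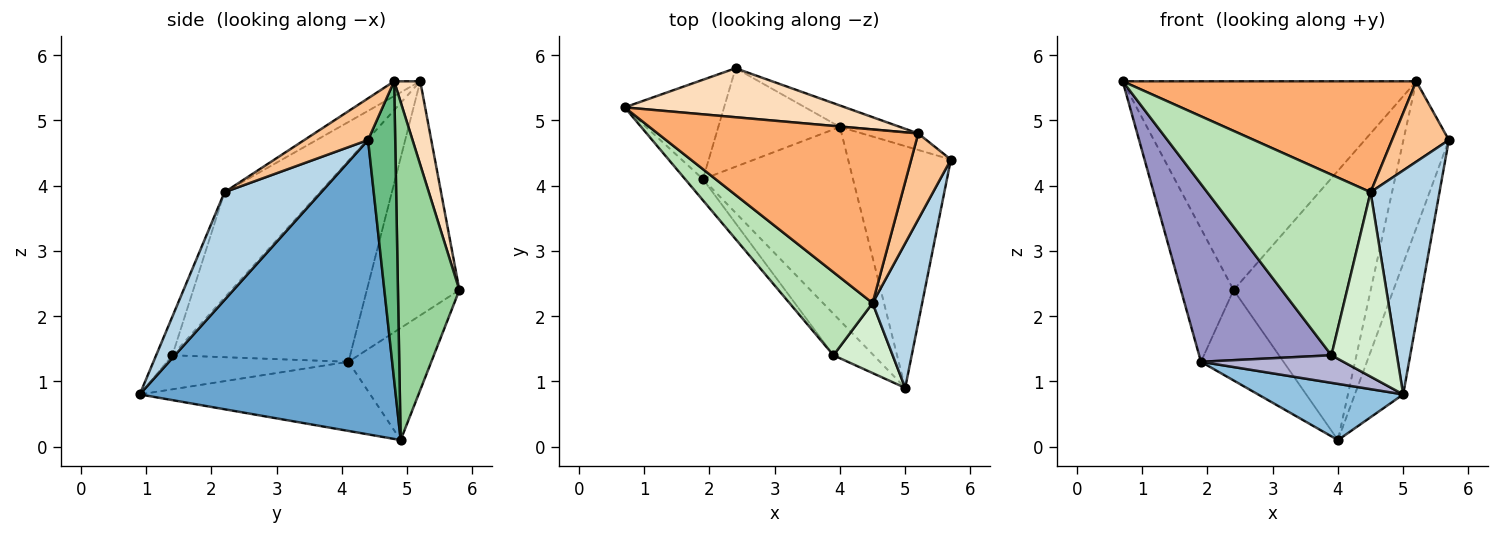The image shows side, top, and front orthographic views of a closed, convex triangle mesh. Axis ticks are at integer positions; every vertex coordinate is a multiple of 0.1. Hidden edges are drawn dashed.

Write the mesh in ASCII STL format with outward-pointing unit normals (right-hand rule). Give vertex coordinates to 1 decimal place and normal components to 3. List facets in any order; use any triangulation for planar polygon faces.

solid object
 facet normal 0.929 0.176 -0.324
  outer loop
   vertex 4.0 4.9 0.1
   vertex 5.7 4.4 4.7
   vertex 5.0 0.9 0.8
  endloop
 endfacet
 facet normal -0.405 -0.255 -0.878
  outer loop
   vertex 1.9 4.1 1.3
   vertex 4.0 4.9 0.1
   vertex 5.0 0.9 0.8
  endloop
 endfacet
 facet normal 0.763 -0.544 0.351
  outer loop
   vertex 4.5 2.2 3.9
   vertex 5.0 0.9 0.8
   vertex 5.7 4.4 4.7
  endloop
 endfacet
 facet normal -0.815 0.464 -0.346
  outer loop
   vertex 2.4 5.8 2.4
   vertex 1.9 4.1 1.3
   vertex 0.7 5.2 5.6
  endloop
 endfacet
 facet normal -0.562 0.560 -0.610
  outer loop
   vertex 2.4 5.8 2.4
   vertex 4.0 4.9 0.1
   vertex 1.9 4.1 1.3
  endloop
 endfacet
 facet normal -0.048 -0.538 0.842
  outer loop
   vertex 5.2 4.8 5.6
   vertex 0.7 5.2 5.6
   vertex 4.5 2.2 3.9
  endloop
 endfacet
 facet normal 0.608 -0.543 0.579
  outer loop
   vertex 5.2 4.8 5.6
   vertex 4.5 2.2 3.9
   vertex 5.7 4.4 4.7
  endloop
 endfacet
 facet normal 0.086 0.970 0.228
  outer loop
   vertex 5.2 4.8 5.6
   vertex 2.4 5.8 2.4
   vertex 0.7 5.2 5.6
  endloop
 endfacet
 facet normal 0.511 0.854 -0.096
  outer loop
   vertex 5.2 4.8 5.6
   vertex 5.7 4.4 4.7
   vertex 4.0 4.9 0.1
  endloop
 endfacet
 facet normal 0.408 0.910 -0.072
  outer loop
   vertex 5.2 4.8 5.6
   vertex 4.0 4.9 0.1
   vertex 2.4 5.8 2.4
  endloop
 endfacet
 facet normal -0.468 -0.803 0.369
  outer loop
   vertex 3.9 1.4 1.4
   vertex 4.5 2.2 3.9
   vertex 0.7 5.2 5.6
  endloop
 endfacet
 facet normal -0.226 -0.911 0.346
  outer loop
   vertex 3.9 1.4 1.4
   vertex 5.0 0.9 0.8
   vertex 4.5 2.2 3.9
  endloop
 endfacet
 facet normal -0.800 -0.595 -0.071
  outer loop
   vertex 3.9 1.4 1.4
   vertex 0.7 5.2 5.6
   vertex 1.9 4.1 1.3
  endloop
 endfacet
 facet normal -0.577 -0.452 -0.680
  outer loop
   vertex 3.9 1.4 1.4
   vertex 1.9 4.1 1.3
   vertex 5.0 0.9 0.8
  endloop
 endfacet
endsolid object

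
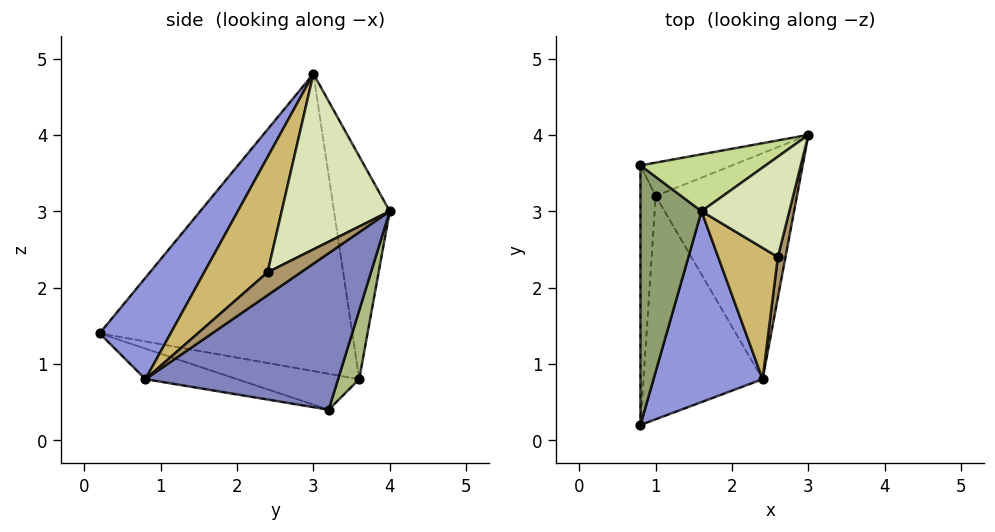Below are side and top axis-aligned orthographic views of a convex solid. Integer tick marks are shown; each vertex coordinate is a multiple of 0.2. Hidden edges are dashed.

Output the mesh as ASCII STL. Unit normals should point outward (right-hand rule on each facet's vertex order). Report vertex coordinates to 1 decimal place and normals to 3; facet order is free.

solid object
 facet normal -0.237 -0.293 -0.926
  outer loop
   vertex 2.4 0.8 0.8
   vertex 0.8 0.2 1.4
   vertex 1.0 3.2 0.4
  endloop
 endfacet
 facet normal 0.707 0.306 -0.638
  outer loop
   vertex 2.4 0.8 0.8
   vertex 1.0 3.2 0.4
   vertex 3.0 4.0 3.0
  endloop
 endfacet
 facet normal 0.462 -0.735 0.497
  outer loop
   vertex 2.4 0.8 0.8
   vertex 1.6 3.0 4.8
   vertex 0.8 0.2 1.4
  endloop
 endfacet
 facet normal -0.918 -0.069 -0.390
  outer loop
   vertex 0.8 3.6 0.8
   vertex 1.0 3.2 0.4
   vertex 0.8 0.2 1.4
  endloop
 endfacet
 facet normal -0.979 0.035 0.201
  outer loop
   vertex 0.8 3.6 0.8
   vertex 0.8 0.2 1.4
   vertex 1.6 3.0 4.8
  endloop
 endfacet
 facet normal 0.404 0.740 -0.538
  outer loop
   vertex 0.8 3.6 0.8
   vertex 3.0 4.0 3.0
   vertex 1.0 3.2 0.4
  endloop
 endfacet
 facet normal -0.375 0.903 0.210
  outer loop
   vertex 0.8 3.6 0.8
   vertex 1.6 3.0 4.8
   vertex 3.0 4.0 3.0
  endloop
 endfacet
 facet normal 0.816 -0.408 0.408
  outer loop
   vertex 2.6 2.4 2.2
   vertex 3.0 4.0 3.0
   vertex 1.6 3.0 4.8
  endloop
 endfacet
 facet normal 0.882 -0.368 0.294
  outer loop
   vertex 2.6 2.4 2.2
   vertex 2.4 0.8 0.8
   vertex 3.0 4.0 3.0
  endloop
 endfacet
 facet normal 0.790 -0.457 0.409
  outer loop
   vertex 2.6 2.4 2.2
   vertex 1.6 3.0 4.8
   vertex 2.4 0.8 0.8
  endloop
 endfacet
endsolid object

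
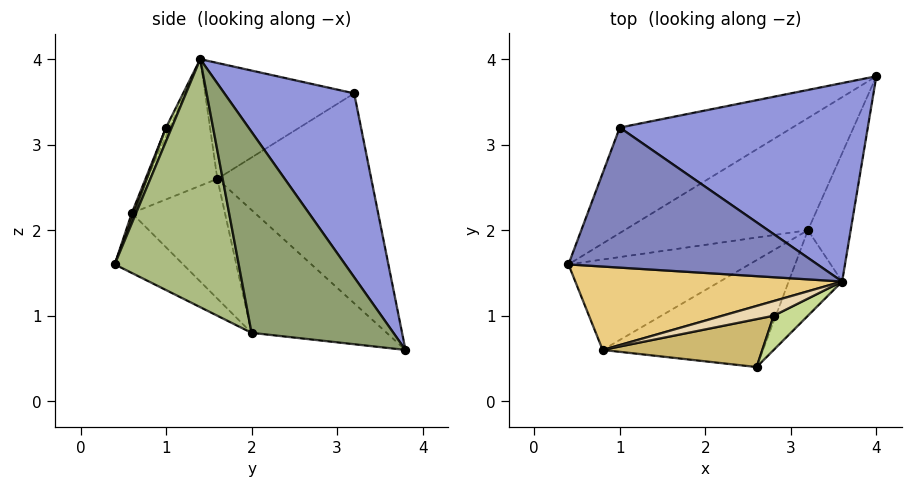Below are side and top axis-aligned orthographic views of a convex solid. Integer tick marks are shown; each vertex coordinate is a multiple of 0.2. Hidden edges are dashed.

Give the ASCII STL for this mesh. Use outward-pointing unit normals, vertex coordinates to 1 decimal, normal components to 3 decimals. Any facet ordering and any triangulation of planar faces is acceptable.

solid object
 facet normal -0.637 0.566 -0.524
  outer loop
   vertex 1.0 3.2 3.6
   vertex 4.0 3.8 0.6
   vertex 0.4 1.6 2.6
  endloop
 endfacet
 facet normal -0.391 -0.378 0.839
  outer loop
   vertex 1.0 3.2 3.6
   vertex 0.4 1.6 2.6
   vertex 3.6 1.4 4.0
  endloop
 endfacet
 facet normal 0.413 0.720 0.557
  outer loop
   vertex 1.0 3.2 3.6
   vertex 3.6 1.4 4.0
   vertex 4.0 3.8 0.6
  endloop
 endfacet
 facet normal -0.550 0.153 -0.821
  outer loop
   vertex 3.2 2.0 0.8
   vertex 0.4 1.6 2.6
   vertex 4.0 3.8 0.6
  endloop
 endfacet
 facet normal 0.889 -0.416 -0.189
  outer loop
   vertex 3.2 2.0 0.8
   vertex 4.0 3.8 0.6
   vertex 3.6 1.4 4.0
  endloop
 endfacet
 facet normal 0.884 -0.427 -0.191
  outer loop
   vertex 3.2 2.0 0.8
   vertex 3.6 1.4 4.0
   vertex 2.6 0.4 1.6
  endloop
 endfacet
 facet normal 0.133 -0.933 0.333
  outer loop
   vertex 2.8 1.0 3.2
   vertex 2.6 0.4 1.6
   vertex 3.6 1.4 4.0
  endloop
 endfacet
 facet normal -0.549 0.112 -0.829
  outer loop
   vertex 0.8 0.6 2.2
   vertex 0.4 1.6 2.6
   vertex 3.2 2.0 0.8
  endloop
 endfacet
 facet normal -0.331 -0.320 -0.888
  outer loop
   vertex 0.8 0.6 2.2
   vertex 3.2 2.0 0.8
   vertex 2.6 0.4 1.6
  endloop
 endfacet
 facet normal 0.012 -0.937 0.350
  outer loop
   vertex 0.8 0.6 2.2
   vertex 2.6 0.4 1.6
   vertex 2.8 1.0 3.2
  endloop
 endfacet
 facet normal -0.378 -0.470 0.797
  outer loop
   vertex 0.8 0.6 2.2
   vertex 3.6 1.4 4.0
   vertex 0.4 1.6 2.6
  endloop
 endfacet
 facet normal -0.085 -0.854 0.513
  outer loop
   vertex 0.8 0.6 2.2
   vertex 2.8 1.0 3.2
   vertex 3.6 1.4 4.0
  endloop
 endfacet
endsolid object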